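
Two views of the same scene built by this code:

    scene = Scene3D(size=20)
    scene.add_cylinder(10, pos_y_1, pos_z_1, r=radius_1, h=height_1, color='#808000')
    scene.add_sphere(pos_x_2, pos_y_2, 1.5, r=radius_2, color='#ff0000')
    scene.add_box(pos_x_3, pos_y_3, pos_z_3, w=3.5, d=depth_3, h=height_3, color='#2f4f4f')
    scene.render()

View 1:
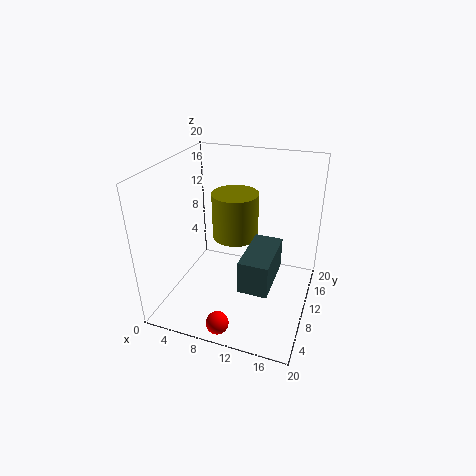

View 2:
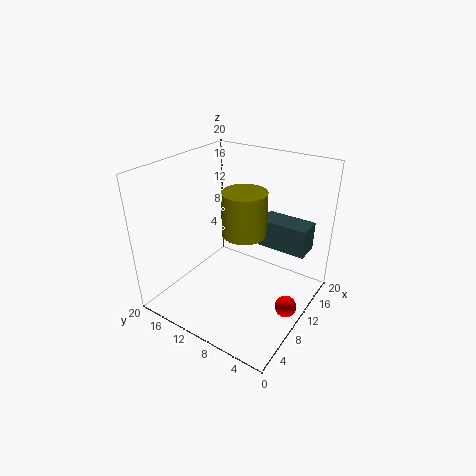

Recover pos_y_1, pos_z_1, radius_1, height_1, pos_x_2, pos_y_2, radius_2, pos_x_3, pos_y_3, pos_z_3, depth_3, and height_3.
pos_y_1 = 9; pos_z_1 = 11; radius_1 = 3; height_1 = 6; pos_x_2 = 10; pos_y_2 = 2; radius_2 = 1.5; pos_x_3 = 13; pos_y_3 = 1.5; pos_z_3 = 8; depth_3 = 7; height_3 = 4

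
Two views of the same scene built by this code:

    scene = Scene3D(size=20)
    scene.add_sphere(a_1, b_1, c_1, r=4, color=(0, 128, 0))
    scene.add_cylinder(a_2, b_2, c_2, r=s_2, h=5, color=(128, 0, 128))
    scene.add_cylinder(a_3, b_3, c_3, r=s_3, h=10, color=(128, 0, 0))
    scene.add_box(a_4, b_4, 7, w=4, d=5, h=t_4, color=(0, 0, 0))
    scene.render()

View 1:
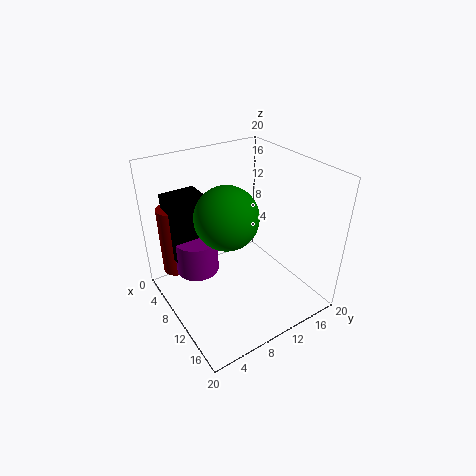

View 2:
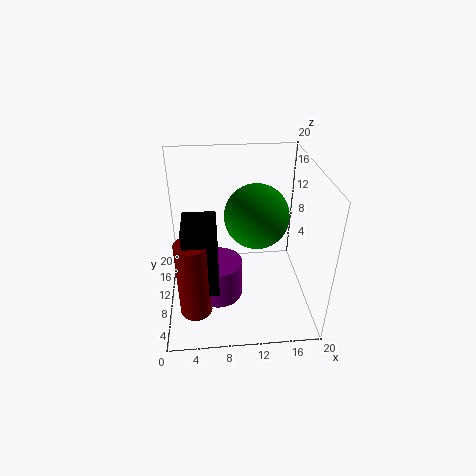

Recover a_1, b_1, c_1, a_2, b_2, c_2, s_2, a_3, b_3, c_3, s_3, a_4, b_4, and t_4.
a_1 = 12, b_1 = 7, c_1 = 15, a_2 = 7, b_2 = 5, c_2 = 5, s_2 = 3, a_3 = 4, b_3 = 3, c_3 = 4, s_3 = 2, a_4 = 3, b_4 = 2, t_4 = 9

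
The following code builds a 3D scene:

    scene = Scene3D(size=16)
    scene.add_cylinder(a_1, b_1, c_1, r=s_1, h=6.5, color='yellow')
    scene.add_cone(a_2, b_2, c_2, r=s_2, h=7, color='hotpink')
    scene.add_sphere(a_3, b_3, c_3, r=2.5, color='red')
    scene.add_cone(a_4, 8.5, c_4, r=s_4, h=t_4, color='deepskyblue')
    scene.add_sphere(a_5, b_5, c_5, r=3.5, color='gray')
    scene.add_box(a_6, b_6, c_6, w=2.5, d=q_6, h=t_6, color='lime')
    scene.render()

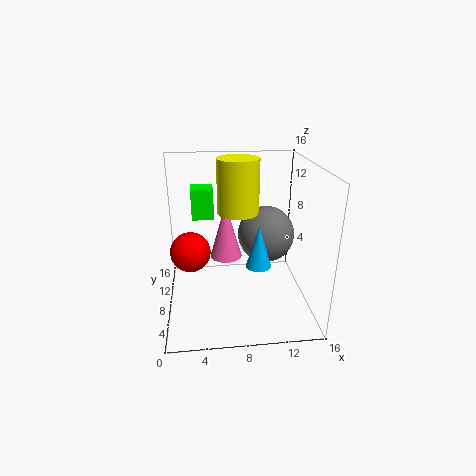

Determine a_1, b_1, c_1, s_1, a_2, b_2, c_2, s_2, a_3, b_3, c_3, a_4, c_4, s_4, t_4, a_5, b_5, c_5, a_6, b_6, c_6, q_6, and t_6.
a_1 = 8.5, b_1 = 12, c_1 = 9.5, s_1 = 2.5, a_2 = 7, b_2 = 12.5, c_2 = 3.5, s_2 = 2, a_3 = 2.5, b_3 = 12, c_3 = 4.5, a_4 = 10.5, c_4 = 4, s_4 = 1.5, t_4 = 5, a_5 = 12, b_5 = 12, c_5 = 6.5, a_6 = 3, b_6 = 10, c_6 = 9.5, q_6 = 2.5, t_6 = 3.5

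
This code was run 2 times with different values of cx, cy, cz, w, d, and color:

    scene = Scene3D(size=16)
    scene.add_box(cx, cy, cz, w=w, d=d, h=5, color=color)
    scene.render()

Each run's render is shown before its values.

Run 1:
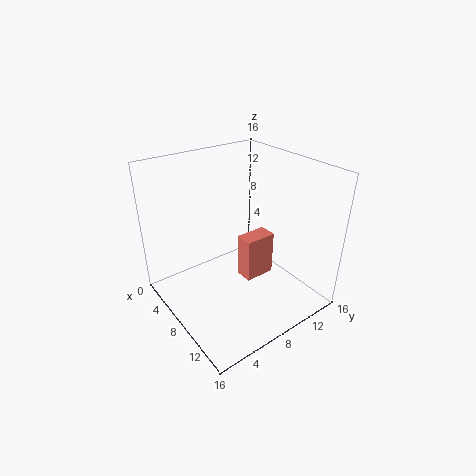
cx = 8; cy = 8; cz = 3.25; w = 2; d = 3.5; color = 'salmon'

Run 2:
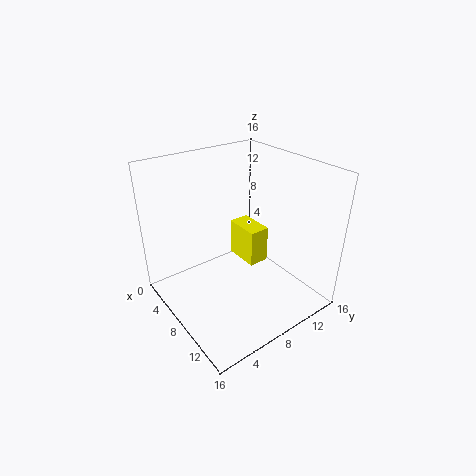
cx = 0.25; cy = 12.5; cz = 0.5; w = 4.75; d = 2.75; color = 'yellow'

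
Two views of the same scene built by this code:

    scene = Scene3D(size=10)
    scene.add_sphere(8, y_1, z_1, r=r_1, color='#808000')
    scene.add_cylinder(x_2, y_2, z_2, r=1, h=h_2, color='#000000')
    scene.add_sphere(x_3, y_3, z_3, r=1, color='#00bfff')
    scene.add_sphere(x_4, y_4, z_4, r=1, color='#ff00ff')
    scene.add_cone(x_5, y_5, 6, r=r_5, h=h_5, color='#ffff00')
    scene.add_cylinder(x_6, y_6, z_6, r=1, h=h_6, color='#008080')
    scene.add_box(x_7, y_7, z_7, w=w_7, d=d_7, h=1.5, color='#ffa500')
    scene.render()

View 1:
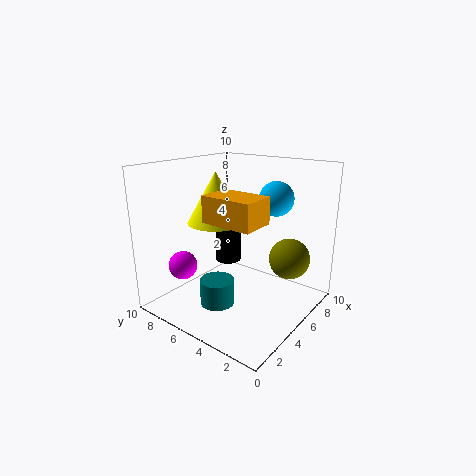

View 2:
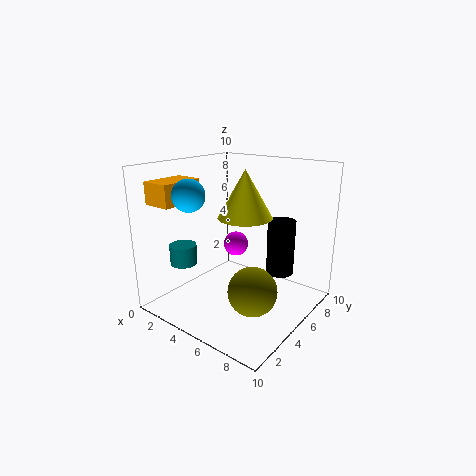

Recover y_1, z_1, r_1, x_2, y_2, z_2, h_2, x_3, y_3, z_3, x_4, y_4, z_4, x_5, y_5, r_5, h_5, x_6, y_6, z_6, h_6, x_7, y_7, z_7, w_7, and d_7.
y_1 = 2.5, z_1 = 3, r_1 = 1.5, x_2 = 7, y_2 = 7.5, z_2 = 2, h_2 = 4, x_3 = 4, y_3 = 1.5, z_3 = 8.5, x_4 = 2.5, y_4 = 8, z_4 = 3, x_5 = 4.5, y_5 = 6.5, r_5 = 2, h_5 = 3.5, x_6 = 1, y_6 = 3.5, z_6 = 2.5, h_6 = 1.5, x_7 = 0.5, y_7 = 1, z_7 = 7.5, w_7 = 2, d_7 = 3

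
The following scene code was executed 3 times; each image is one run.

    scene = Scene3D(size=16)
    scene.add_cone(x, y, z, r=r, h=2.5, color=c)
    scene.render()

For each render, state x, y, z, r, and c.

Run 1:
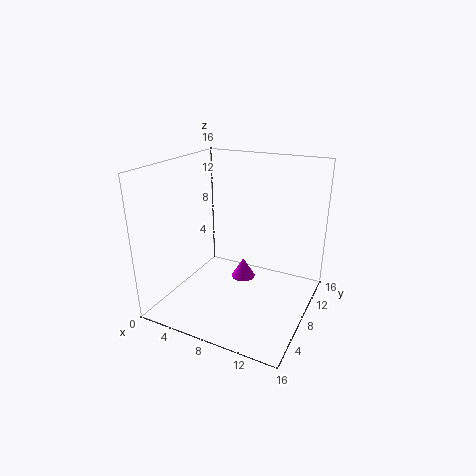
x = 7
y = 11.5
z = 1
r = 1.5
c = 'magenta'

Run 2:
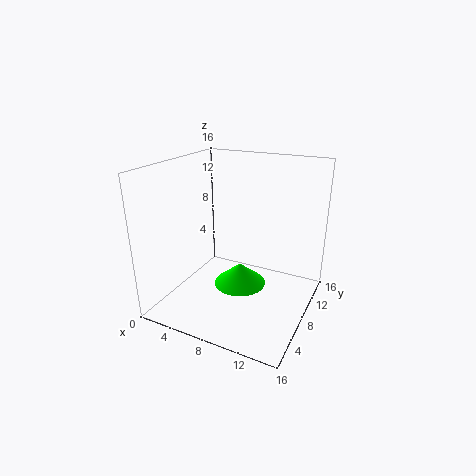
x = 8
y = 8.5
z = 2
r = 3
c = 'lime'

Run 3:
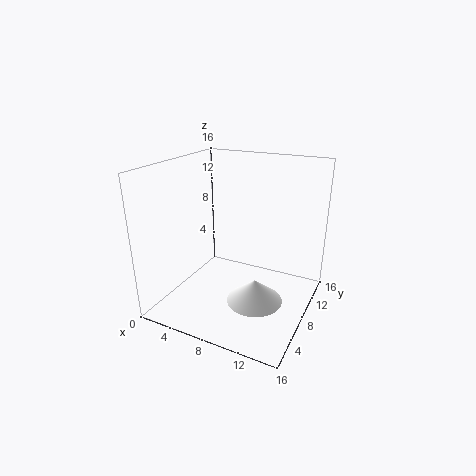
x = 11
y = 6
z = 2
r = 3
c = 'white'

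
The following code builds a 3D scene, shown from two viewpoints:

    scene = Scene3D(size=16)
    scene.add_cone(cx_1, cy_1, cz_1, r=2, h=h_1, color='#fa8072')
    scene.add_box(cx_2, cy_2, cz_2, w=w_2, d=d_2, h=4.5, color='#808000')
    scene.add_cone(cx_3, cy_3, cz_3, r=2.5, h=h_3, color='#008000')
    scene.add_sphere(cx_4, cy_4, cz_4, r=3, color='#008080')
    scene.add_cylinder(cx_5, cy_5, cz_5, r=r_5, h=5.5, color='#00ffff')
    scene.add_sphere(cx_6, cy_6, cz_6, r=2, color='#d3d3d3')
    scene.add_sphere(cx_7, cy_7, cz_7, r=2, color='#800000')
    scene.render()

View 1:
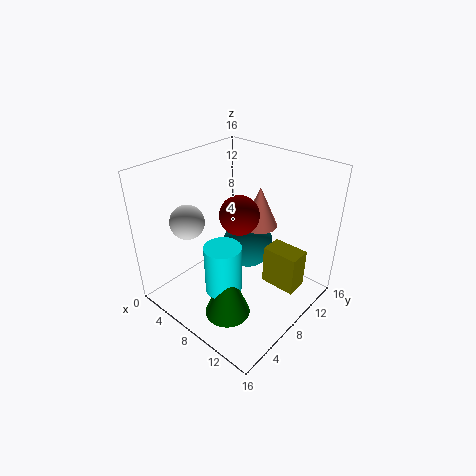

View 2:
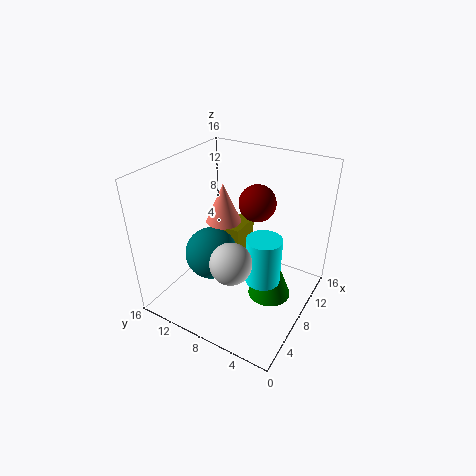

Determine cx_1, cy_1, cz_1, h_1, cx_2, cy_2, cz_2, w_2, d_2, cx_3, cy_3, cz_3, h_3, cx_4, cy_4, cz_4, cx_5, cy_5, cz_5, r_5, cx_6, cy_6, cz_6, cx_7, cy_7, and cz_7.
cx_1 = 9; cy_1 = 10.5; cz_1 = 9; h_1 = 4.5; cx_2 = 10.5; cy_2 = 9.5; cz_2 = 2.5; w_2 = 4; d_2 = 2.5; cx_3 = 9.5; cy_3 = 4.5; cz_3 = 0.5; h_3 = 6.5; cx_4 = 7; cy_4 = 11; cz_4 = 5.5; cx_5 = 8.5; cy_5 = 5; cz_5 = 3; r_5 = 2; cx_6 = 2.5; cy_6 = 5.5; cz_6 = 9; cx_7 = 9.5; cy_7 = 6.5; cz_7 = 12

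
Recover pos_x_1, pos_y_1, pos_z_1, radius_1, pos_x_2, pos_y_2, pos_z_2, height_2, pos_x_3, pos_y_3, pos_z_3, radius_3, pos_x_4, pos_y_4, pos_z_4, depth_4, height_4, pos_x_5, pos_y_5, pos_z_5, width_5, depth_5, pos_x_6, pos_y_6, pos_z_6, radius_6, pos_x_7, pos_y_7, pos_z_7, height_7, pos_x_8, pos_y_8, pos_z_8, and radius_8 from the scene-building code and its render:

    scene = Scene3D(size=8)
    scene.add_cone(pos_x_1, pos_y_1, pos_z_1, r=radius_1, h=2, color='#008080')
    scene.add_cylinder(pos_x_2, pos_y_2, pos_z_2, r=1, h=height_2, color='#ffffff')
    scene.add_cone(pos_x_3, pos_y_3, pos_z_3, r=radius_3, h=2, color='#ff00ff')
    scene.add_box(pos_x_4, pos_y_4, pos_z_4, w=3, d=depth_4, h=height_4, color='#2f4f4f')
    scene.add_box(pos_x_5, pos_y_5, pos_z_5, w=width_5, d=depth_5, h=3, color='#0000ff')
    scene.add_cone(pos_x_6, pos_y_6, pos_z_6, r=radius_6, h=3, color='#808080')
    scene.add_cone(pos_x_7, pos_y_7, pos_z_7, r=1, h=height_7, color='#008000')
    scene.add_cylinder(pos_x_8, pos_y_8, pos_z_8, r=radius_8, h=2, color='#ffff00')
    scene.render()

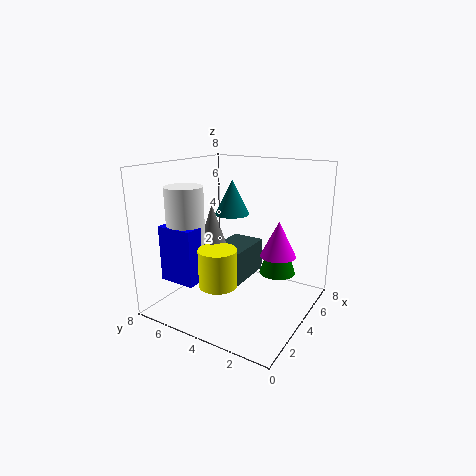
pos_x_1 = 5, pos_y_1 = 5, pos_z_1 = 5, radius_1 = 1, pos_x_2 = 2, pos_y_2 = 6, pos_z_2 = 4, height_2 = 3, pos_x_3 = 5, pos_y_3 = 2, pos_z_3 = 3, radius_3 = 1, pos_x_4 = 4, pos_y_4 = 4, pos_z_4 = 1, depth_4 = 2, height_4 = 2, pos_x_5 = 1, pos_y_5 = 5, pos_z_5 = 2, width_5 = 1, depth_5 = 2, pos_x_6 = 3, pos_y_6 = 5, pos_z_6 = 3, radius_6 = 1, pos_x_7 = 5, pos_y_7 = 2, pos_z_7 = 2, height_7 = 3, pos_x_8 = 2, pos_y_8 = 4, pos_z_8 = 2, radius_8 = 1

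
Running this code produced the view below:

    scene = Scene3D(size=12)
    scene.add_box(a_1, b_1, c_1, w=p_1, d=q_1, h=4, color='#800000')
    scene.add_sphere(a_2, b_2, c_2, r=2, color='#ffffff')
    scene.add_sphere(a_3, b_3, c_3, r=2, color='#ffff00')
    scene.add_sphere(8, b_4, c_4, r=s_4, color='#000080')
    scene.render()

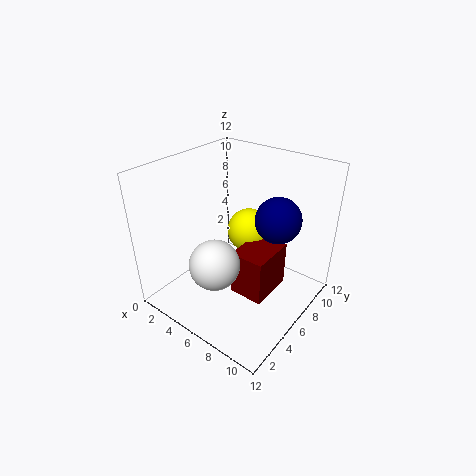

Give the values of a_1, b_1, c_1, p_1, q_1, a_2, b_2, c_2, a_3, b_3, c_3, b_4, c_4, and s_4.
a_1 = 6
b_1 = 5
c_1 = 1
p_1 = 3
q_1 = 4
a_2 = 6
b_2 = 3
c_2 = 5
a_3 = 5
b_3 = 9
c_3 = 5
b_4 = 9
c_4 = 7
s_4 = 2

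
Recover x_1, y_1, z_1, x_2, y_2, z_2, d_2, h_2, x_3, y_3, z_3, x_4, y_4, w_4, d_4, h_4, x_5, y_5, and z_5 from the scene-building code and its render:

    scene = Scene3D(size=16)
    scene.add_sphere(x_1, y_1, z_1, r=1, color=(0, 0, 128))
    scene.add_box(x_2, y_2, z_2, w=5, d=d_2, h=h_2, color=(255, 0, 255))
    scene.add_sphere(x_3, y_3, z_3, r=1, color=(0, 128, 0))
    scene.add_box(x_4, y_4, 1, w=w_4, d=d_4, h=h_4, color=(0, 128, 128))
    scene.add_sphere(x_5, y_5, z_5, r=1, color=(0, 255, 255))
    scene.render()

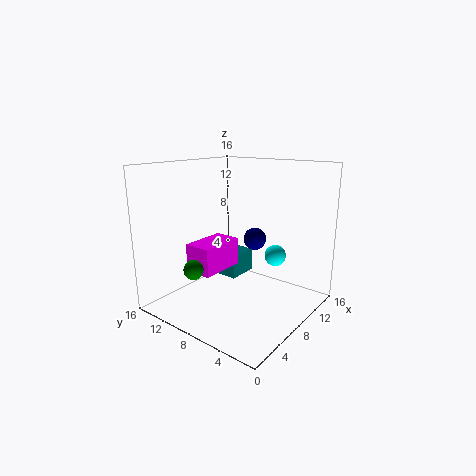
x_1 = 4, y_1 = 3, z_1 = 10, x_2 = 3, y_2 = 8, z_2 = 5, d_2 = 3, h_2 = 3, x_3 = 2, y_3 = 9, z_3 = 6, x_4 = 11, y_4 = 11, w_4 = 4, d_4 = 3, h_4 = 3, x_5 = 6, y_5 = 2, z_5 = 8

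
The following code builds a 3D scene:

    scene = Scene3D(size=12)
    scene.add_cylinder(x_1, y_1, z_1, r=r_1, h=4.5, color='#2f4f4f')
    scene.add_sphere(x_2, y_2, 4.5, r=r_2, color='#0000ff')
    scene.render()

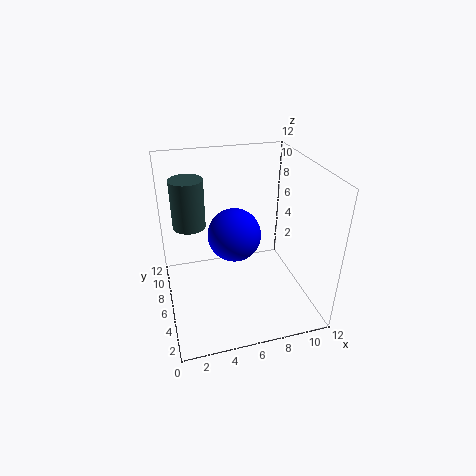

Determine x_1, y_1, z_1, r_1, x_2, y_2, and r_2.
x_1 = 2.5; y_1 = 10; z_1 = 5.5; r_1 = 1.5; x_2 = 6.5; y_2 = 9; r_2 = 2.5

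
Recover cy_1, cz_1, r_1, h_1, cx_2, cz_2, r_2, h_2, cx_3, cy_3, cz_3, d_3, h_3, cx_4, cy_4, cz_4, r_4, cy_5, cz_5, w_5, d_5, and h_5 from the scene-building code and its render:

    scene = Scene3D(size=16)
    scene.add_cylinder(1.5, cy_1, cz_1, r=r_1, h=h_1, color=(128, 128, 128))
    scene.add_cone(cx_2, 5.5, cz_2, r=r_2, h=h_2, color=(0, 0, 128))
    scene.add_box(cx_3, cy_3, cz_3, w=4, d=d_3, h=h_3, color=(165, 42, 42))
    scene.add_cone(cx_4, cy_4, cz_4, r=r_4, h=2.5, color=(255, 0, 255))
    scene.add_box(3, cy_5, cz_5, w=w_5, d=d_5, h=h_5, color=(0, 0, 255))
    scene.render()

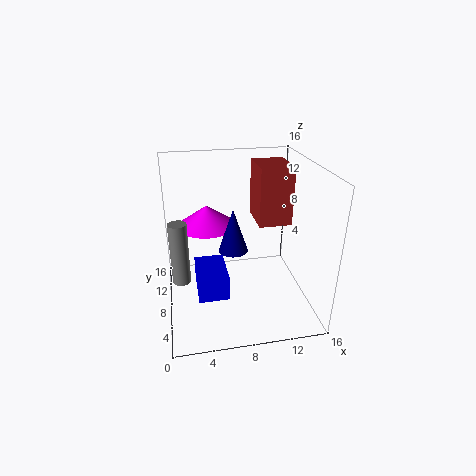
cy_1 = 7.5; cz_1 = 3.5; r_1 = 1; h_1 = 7; cx_2 = 7; cz_2 = 8; r_2 = 1.5; h_2 = 4.5; cx_3 = 11; cy_3 = 10; cz_3 = 8; d_3 = 5; h_3 = 7; cx_4 = 5; cy_4 = 12; cz_4 = 8; r_4 = 3.5; cy_5 = 2; cz_5 = 4.5; w_5 = 3; d_5 = 4.5; h_5 = 2.5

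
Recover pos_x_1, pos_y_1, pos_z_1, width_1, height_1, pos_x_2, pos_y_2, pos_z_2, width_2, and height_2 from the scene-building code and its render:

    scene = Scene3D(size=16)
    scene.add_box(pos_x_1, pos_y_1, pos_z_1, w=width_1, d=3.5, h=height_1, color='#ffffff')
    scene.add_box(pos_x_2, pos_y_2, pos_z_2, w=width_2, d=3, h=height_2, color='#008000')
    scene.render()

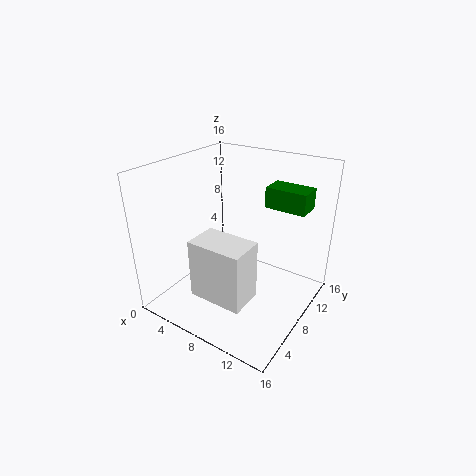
pos_x_1 = 7; pos_y_1 = 1; pos_z_1 = 4.5; width_1 = 5.5; height_1 = 6; pos_x_2 = 8.5; pos_y_2 = 13; pos_z_2 = 10; width_2 = 5; height_2 = 2.5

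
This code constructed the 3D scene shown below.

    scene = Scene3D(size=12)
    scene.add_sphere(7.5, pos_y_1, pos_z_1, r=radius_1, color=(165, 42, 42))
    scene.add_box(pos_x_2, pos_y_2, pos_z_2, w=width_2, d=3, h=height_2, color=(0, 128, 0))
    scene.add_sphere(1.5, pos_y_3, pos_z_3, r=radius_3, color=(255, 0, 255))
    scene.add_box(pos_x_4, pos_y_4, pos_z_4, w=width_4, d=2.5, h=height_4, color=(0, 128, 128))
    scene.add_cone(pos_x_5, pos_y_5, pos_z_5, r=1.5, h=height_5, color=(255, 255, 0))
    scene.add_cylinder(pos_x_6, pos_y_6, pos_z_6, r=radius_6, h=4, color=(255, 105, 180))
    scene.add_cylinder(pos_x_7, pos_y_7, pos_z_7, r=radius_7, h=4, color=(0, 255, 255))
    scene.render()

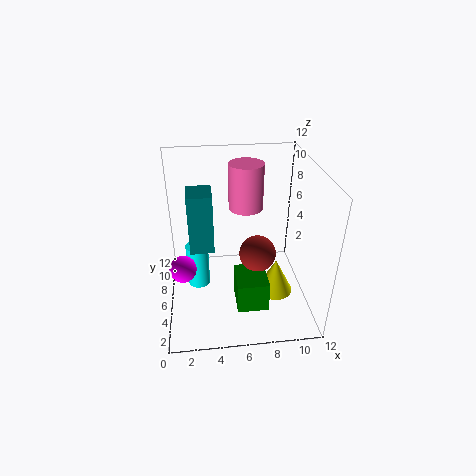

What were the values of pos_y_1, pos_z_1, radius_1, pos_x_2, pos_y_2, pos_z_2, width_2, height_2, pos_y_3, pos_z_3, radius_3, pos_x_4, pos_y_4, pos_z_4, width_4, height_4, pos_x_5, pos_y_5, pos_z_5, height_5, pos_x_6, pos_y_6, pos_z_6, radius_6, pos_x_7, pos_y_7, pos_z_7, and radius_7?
pos_y_1 = 5, pos_z_1 = 5, radius_1 = 1.5, pos_x_2 = 5.5, pos_y_2 = 2, pos_z_2 = 1.5, width_2 = 2.5, height_2 = 2.5, pos_y_3 = 3, pos_z_3 = 5.5, radius_3 = 1, pos_x_4 = 2, pos_y_4 = 5.5, pos_z_4 = 5, width_4 = 2, height_4 = 5, pos_x_5 = 9, pos_y_5 = 4.5, pos_z_5 = 1.5, height_5 = 3, pos_x_6 = 7, pos_y_6 = 8.5, pos_z_6 = 7.5, radius_6 = 1.5, pos_x_7 = 2.5, pos_y_7 = 7.5, pos_z_7 = 0.5, radius_7 = 1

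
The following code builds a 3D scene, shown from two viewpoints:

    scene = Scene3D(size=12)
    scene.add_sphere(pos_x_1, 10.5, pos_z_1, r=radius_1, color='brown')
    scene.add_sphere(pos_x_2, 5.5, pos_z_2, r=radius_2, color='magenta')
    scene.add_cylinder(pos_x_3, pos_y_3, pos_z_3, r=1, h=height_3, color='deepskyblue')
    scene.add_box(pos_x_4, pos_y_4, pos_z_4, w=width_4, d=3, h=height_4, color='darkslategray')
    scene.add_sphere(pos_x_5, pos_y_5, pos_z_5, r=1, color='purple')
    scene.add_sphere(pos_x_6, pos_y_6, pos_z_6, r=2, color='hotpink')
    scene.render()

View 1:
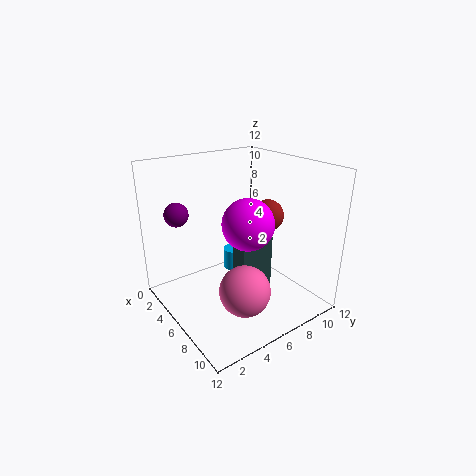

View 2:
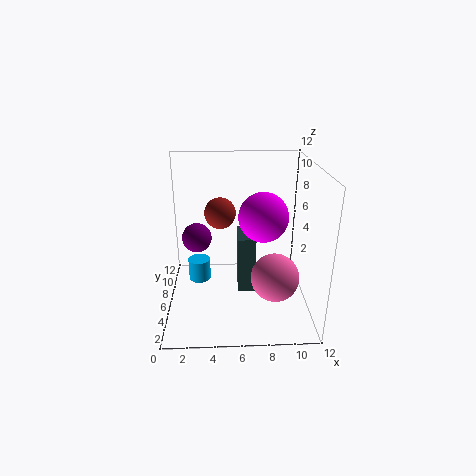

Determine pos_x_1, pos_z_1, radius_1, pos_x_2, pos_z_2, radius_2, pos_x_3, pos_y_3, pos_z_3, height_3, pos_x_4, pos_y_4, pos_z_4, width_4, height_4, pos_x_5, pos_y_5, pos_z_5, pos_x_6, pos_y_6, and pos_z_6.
pos_x_1 = 4.5
pos_z_1 = 6.5
radius_1 = 1.5
pos_x_2 = 8
pos_z_2 = 8
radius_2 = 2
pos_x_3 = 2.5
pos_y_3 = 8
pos_z_3 = 1
height_3 = 2
pos_x_4 = 6
pos_y_4 = 5.5
pos_z_4 = 1
width_4 = 1.5
height_4 = 5
pos_x_5 = 3
pos_y_5 = 2
pos_z_5 = 8
pos_x_6 = 9
pos_y_6 = 4.5
pos_z_6 = 3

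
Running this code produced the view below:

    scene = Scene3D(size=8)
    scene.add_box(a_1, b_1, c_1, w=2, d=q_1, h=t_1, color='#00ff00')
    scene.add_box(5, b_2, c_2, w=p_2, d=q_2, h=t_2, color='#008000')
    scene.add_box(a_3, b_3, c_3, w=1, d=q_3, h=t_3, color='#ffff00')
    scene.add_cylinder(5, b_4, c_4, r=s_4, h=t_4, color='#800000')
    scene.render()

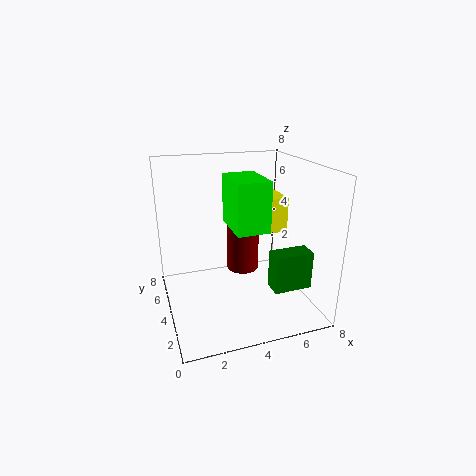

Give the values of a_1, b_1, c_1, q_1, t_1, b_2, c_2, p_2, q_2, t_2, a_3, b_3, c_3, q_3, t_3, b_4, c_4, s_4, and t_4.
a_1 = 4, b_1 = 4, c_1 = 4, q_1 = 3, t_1 = 3, b_2 = 1, c_2 = 2, p_2 = 2, q_2 = 1, t_2 = 2, a_3 = 6, b_3 = 4, c_3 = 4, q_3 = 3, t_3 = 2, b_4 = 6, c_4 = 1, s_4 = 1, t_4 = 3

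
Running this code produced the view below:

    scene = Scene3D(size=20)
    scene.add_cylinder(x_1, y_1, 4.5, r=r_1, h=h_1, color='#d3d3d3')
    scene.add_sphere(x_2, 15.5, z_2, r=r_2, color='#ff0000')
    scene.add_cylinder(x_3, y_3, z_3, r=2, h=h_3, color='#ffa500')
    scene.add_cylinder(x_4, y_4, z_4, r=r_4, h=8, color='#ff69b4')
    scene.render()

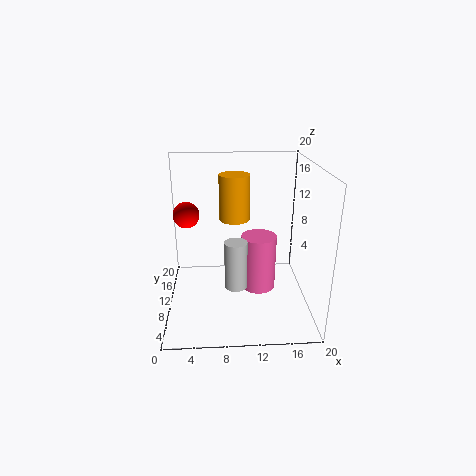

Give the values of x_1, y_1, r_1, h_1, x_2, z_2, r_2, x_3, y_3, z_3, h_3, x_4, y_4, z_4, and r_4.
x_1 = 9.5
y_1 = 6.5
r_1 = 1.5
h_1 = 6.5
x_2 = 2.5
z_2 = 11.5
r_2 = 2
x_3 = 9.5
y_3 = 9.5
z_3 = 13
h_3 = 6
x_4 = 13
y_4 = 10.5
z_4 = 2
r_4 = 2.5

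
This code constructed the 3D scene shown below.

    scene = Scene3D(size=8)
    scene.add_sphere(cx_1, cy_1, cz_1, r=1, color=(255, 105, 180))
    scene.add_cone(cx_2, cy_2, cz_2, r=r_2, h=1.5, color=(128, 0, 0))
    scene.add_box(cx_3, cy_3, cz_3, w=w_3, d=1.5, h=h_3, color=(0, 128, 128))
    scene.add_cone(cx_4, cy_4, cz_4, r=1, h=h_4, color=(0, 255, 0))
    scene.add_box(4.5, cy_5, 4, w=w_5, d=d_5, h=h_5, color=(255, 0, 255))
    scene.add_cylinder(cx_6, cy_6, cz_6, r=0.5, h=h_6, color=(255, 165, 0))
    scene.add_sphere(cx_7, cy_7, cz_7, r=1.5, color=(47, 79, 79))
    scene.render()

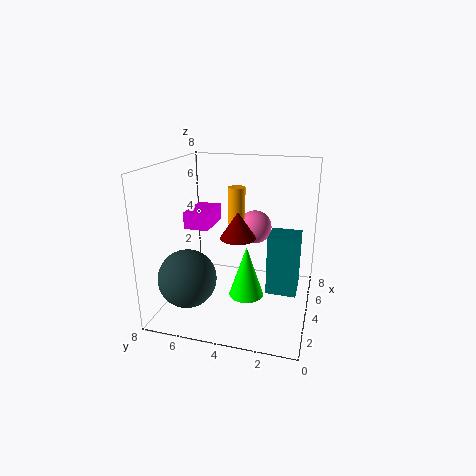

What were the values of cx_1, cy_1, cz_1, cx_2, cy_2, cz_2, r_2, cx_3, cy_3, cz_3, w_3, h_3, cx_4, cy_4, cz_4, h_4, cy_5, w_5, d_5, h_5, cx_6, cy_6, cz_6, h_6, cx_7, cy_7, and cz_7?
cx_1 = 6, cy_1 = 3.5, cz_1 = 4, cx_2 = 4, cy_2 = 4, cz_2 = 4, r_2 = 1, cx_3 = 2, cy_3 = 0.5, cz_3 = 2, w_3 = 1.5, h_3 = 3, cx_4 = 4, cy_4 = 3.5, cz_4 = 0.5, h_4 = 3, cy_5 = 6, w_5 = 2.5, d_5 = 1.5, h_5 = 1, cx_6 = 5.5, cy_6 = 4.5, cz_6 = 4, h_6 = 2.5, cx_7 = 1.5, cy_7 = 6, cz_7 = 2.5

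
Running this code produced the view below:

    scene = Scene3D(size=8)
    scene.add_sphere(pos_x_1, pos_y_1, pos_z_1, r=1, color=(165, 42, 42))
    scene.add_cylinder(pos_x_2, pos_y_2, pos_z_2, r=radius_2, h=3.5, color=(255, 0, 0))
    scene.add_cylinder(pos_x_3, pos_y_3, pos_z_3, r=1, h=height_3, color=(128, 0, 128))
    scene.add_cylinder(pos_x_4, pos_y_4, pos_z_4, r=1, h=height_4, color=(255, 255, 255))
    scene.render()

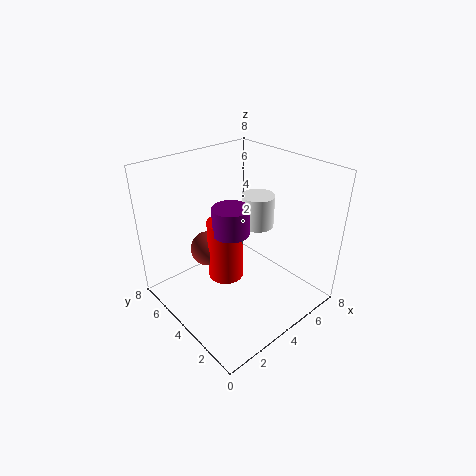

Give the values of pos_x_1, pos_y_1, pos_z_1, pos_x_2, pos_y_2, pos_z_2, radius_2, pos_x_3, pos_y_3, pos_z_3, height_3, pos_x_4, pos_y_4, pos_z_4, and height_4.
pos_x_1 = 3; pos_y_1 = 5.5; pos_z_1 = 3; pos_x_2 = 3.5; pos_y_2 = 4.5; pos_z_2 = 1.5; radius_2 = 1; pos_x_3 = 3.5; pos_y_3 = 4; pos_z_3 = 4.5; height_3 = 1.5; pos_x_4 = 6.5; pos_y_4 = 5; pos_z_4 = 3.5; height_4 = 2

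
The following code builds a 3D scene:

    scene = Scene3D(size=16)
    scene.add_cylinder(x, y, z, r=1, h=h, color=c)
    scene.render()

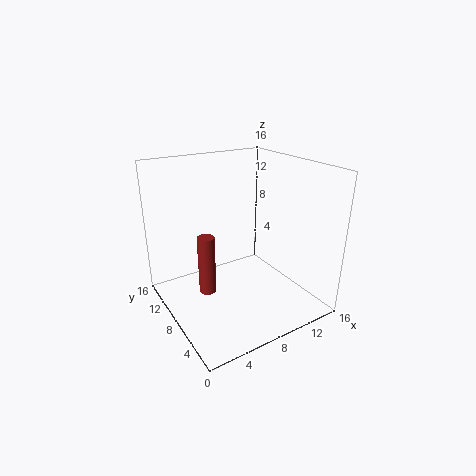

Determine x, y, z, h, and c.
x = 5, y = 10, z = 1, h = 7, c = 'brown'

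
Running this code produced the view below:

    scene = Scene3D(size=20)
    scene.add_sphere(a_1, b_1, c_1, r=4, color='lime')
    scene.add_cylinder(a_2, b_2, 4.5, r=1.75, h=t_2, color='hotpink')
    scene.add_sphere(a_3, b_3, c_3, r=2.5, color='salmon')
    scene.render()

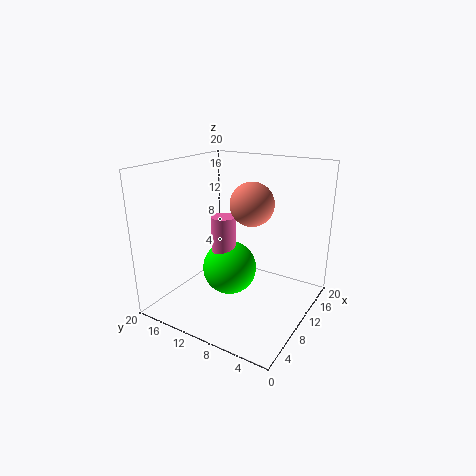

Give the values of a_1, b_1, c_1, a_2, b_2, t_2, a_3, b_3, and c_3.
a_1 = 11.25; b_1 = 12.25; c_1 = 4.25; a_2 = 10.5; b_2 = 12.75; t_2 = 8; a_3 = 5.25; b_3 = 5.25; c_3 = 16.75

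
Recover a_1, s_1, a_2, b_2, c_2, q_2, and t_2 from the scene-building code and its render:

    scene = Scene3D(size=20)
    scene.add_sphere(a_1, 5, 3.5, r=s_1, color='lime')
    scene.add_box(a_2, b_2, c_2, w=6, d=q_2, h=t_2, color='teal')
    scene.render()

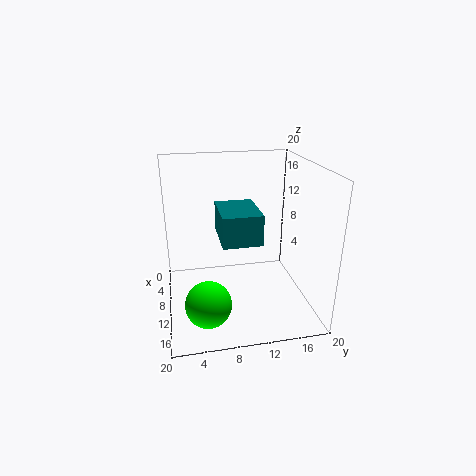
a_1 = 15.5; s_1 = 3; a_2 = 13; b_2 = 6.5; c_2 = 13; q_2 = 4.5; t_2 = 3.5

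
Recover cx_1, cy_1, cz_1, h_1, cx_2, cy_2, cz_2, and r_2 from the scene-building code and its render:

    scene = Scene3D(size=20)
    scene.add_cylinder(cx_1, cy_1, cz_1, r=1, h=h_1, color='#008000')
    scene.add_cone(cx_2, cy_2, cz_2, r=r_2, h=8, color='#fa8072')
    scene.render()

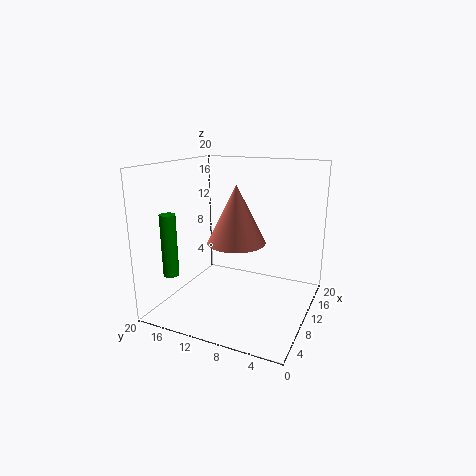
cx_1 = 2.5; cy_1 = 16; cz_1 = 6.5; h_1 = 8; cx_2 = 9.5; cy_2 = 10; cz_2 = 9.5; r_2 = 4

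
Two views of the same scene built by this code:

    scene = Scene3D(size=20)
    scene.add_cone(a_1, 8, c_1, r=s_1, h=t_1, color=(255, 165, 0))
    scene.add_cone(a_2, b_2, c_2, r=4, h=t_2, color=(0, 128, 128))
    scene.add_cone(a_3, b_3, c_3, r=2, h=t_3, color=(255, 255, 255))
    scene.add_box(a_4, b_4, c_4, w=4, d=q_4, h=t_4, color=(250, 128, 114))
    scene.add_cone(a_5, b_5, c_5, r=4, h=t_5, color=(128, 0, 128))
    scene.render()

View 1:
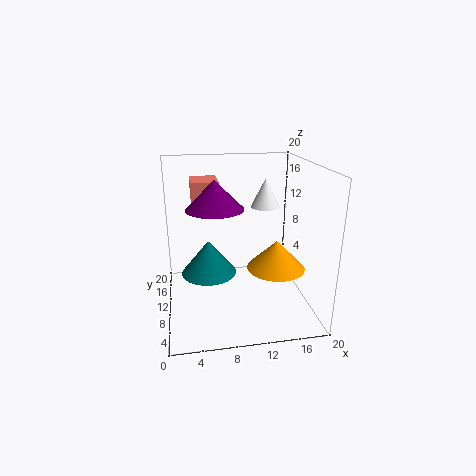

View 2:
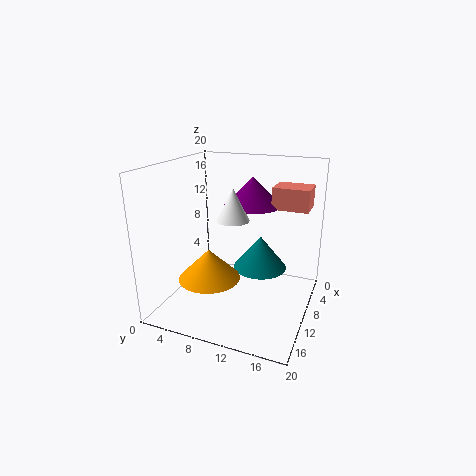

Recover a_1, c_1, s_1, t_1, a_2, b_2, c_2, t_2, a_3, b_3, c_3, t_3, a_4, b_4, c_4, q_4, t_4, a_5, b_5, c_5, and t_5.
a_1 = 15
c_1 = 6
s_1 = 4
t_1 = 4
a_2 = 6
b_2 = 12
c_2 = 4
t_2 = 5
a_3 = 14
b_3 = 11
c_3 = 14
t_3 = 4
a_4 = 4
b_4 = 14
c_4 = 14
q_4 = 5
t_4 = 3
a_5 = 7
b_5 = 11
c_5 = 14
t_5 = 4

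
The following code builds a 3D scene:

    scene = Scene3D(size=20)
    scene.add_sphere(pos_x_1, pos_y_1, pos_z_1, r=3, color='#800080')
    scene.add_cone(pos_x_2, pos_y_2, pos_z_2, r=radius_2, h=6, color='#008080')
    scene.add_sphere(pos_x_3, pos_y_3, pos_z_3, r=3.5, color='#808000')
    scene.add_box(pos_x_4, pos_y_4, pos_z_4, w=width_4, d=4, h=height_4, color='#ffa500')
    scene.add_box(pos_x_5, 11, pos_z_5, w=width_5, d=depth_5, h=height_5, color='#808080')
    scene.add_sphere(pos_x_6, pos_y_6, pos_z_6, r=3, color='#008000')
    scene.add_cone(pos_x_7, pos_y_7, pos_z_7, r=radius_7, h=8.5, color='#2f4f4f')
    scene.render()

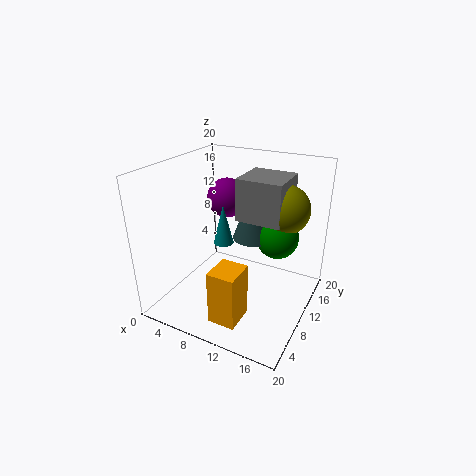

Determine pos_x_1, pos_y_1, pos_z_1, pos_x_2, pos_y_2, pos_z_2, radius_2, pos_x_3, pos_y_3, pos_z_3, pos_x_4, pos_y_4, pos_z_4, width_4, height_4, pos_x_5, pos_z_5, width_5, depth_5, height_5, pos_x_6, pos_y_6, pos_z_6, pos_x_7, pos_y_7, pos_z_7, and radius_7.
pos_x_1 = 5.5
pos_y_1 = 15
pos_z_1 = 13.5
pos_x_2 = 6.5
pos_y_2 = 12
pos_z_2 = 7.5
radius_2 = 1.5
pos_x_3 = 15
pos_y_3 = 14.5
pos_z_3 = 13.5
pos_x_4 = 10.5
pos_y_4 = 1
pos_z_4 = 2.5
width_4 = 3.5
height_4 = 7
pos_x_5 = 9
pos_z_5 = 12
width_5 = 6.5
depth_5 = 6.5
height_5 = 6
pos_x_6 = 14.5
pos_y_6 = 13.5
pos_z_6 = 9.5
pos_x_7 = 11
pos_y_7 = 13
pos_z_7 = 9
radius_7 = 3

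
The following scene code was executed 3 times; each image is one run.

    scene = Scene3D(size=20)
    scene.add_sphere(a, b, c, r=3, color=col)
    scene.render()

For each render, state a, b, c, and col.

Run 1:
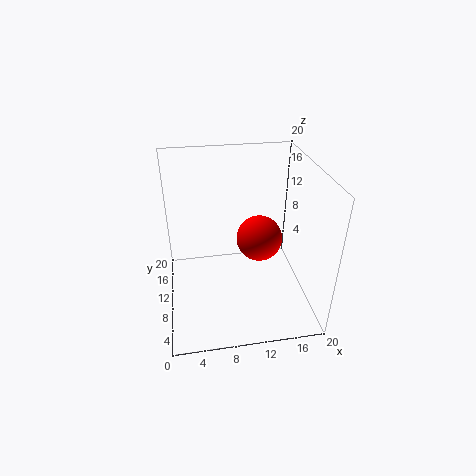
a = 12.5; b = 8; c = 11; col = 'red'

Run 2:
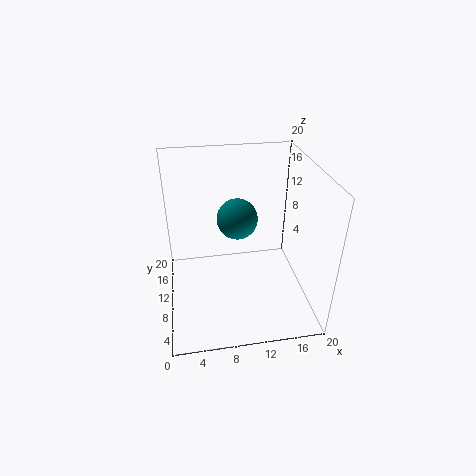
a = 10.5; b = 13.5; c = 11; col = 'teal'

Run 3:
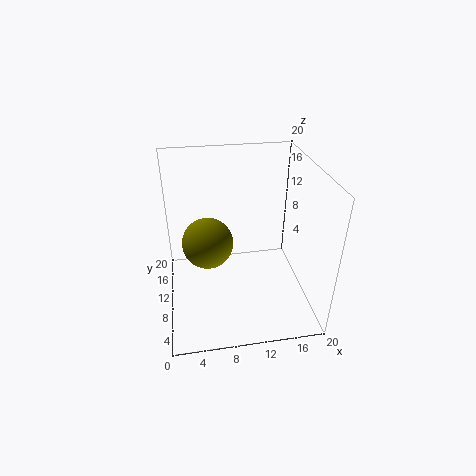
a = 5.5; b = 5; c = 13; col = 'olive'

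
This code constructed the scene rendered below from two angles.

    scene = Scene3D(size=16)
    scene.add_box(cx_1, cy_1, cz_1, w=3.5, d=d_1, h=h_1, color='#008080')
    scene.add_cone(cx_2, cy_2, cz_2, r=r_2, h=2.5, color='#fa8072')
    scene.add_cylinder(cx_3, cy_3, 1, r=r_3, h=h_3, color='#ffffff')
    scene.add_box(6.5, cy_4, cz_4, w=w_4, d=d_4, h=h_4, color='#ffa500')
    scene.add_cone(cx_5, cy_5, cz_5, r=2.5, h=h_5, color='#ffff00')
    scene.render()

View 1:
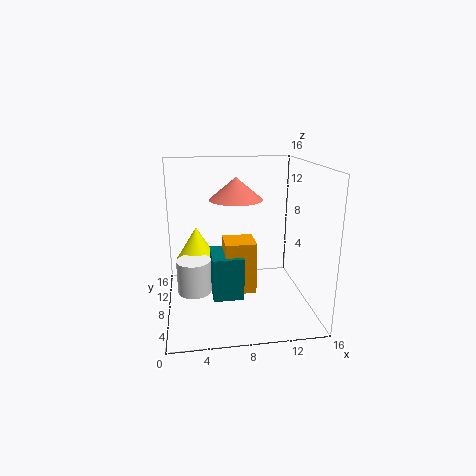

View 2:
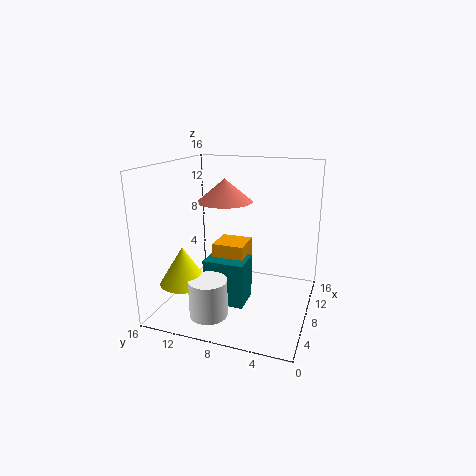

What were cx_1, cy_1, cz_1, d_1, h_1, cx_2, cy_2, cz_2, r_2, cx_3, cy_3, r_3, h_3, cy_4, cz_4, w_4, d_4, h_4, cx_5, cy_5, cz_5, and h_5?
cx_1 = 5; cy_1 = 6.5; cz_1 = 1; d_1 = 4.5; h_1 = 5; cx_2 = 8; cy_2 = 9.5; cz_2 = 12; r_2 = 3; cx_3 = 3; cy_3 = 9.5; r_3 = 2; h_3 = 4; cy_4 = 7; cz_4 = 1.5; w_4 = 3.5; d_4 = 3.5; h_4 = 6; cx_5 = 3.5; cy_5 = 12.5; cz_5 = 4; h_5 = 4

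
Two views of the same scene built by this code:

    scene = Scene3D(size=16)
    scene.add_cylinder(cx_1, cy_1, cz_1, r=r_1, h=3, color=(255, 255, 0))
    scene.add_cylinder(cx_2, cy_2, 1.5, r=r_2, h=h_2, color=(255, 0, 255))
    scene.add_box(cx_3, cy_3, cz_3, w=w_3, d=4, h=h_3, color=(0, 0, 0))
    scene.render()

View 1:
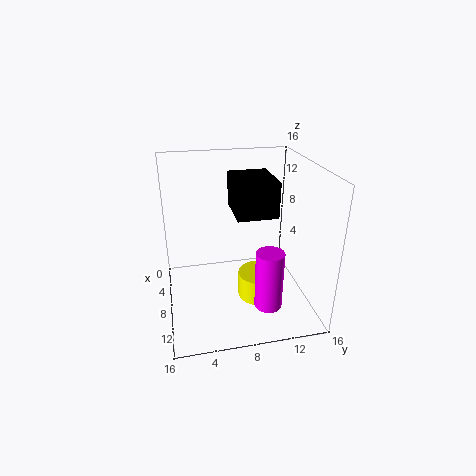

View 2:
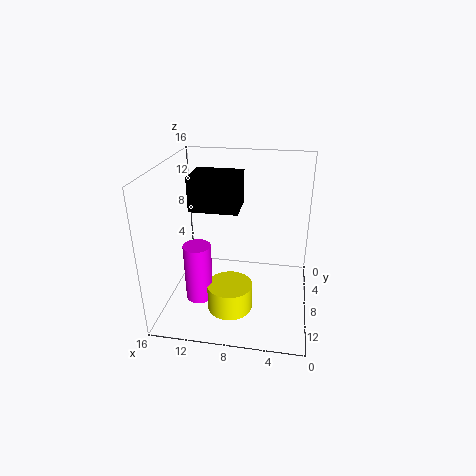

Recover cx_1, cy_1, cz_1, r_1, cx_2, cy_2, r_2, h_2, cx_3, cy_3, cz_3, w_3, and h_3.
cx_1 = 8.5
cy_1 = 10.5
cz_1 = 0.5
r_1 = 2.5
cx_2 = 12
cy_2 = 10.5
r_2 = 1.5
h_2 = 6.5
cx_3 = 7.5
cy_3 = 7
cz_3 = 12
w_3 = 5
h_3 = 3.5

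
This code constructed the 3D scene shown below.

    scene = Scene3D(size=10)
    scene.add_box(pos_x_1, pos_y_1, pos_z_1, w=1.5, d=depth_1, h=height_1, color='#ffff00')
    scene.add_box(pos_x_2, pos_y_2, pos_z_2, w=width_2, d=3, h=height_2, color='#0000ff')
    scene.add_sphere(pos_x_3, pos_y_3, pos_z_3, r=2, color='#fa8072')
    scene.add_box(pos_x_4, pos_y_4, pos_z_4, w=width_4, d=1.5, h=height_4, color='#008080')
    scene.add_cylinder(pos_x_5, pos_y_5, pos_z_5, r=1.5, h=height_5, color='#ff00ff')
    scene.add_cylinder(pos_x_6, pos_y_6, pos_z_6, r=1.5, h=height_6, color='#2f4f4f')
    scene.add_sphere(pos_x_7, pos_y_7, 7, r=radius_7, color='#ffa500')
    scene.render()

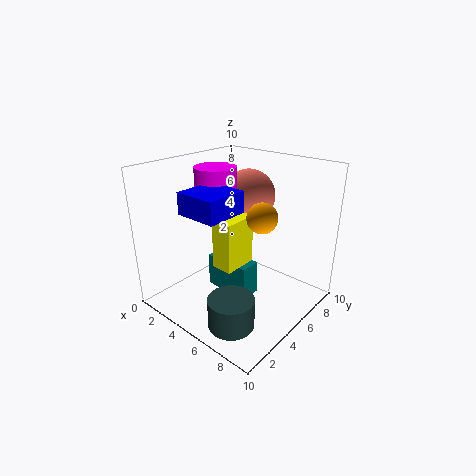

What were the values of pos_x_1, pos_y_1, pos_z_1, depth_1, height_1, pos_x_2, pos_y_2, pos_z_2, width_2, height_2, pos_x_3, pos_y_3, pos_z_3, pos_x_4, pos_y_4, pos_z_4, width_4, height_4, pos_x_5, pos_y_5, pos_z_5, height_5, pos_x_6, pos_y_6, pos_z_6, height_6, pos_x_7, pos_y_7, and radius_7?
pos_x_1 = 4
pos_y_1 = 3.5
pos_z_1 = 3
depth_1 = 2.5
height_1 = 3.5
pos_x_2 = 2.5
pos_y_2 = 2
pos_z_2 = 7
width_2 = 3
height_2 = 1.5
pos_x_3 = 3.5
pos_y_3 = 8
pos_z_3 = 7
pos_x_4 = 2.5
pos_y_4 = 4.5
pos_z_4 = 0.5
width_4 = 3.5
height_4 = 2.5
pos_x_5 = 2.5
pos_y_5 = 5.5
pos_z_5 = 6.5
height_5 = 3
pos_x_6 = 7
pos_y_6 = 2
pos_z_6 = 0.5
height_6 = 2
pos_x_7 = 7
pos_y_7 = 5
radius_7 = 1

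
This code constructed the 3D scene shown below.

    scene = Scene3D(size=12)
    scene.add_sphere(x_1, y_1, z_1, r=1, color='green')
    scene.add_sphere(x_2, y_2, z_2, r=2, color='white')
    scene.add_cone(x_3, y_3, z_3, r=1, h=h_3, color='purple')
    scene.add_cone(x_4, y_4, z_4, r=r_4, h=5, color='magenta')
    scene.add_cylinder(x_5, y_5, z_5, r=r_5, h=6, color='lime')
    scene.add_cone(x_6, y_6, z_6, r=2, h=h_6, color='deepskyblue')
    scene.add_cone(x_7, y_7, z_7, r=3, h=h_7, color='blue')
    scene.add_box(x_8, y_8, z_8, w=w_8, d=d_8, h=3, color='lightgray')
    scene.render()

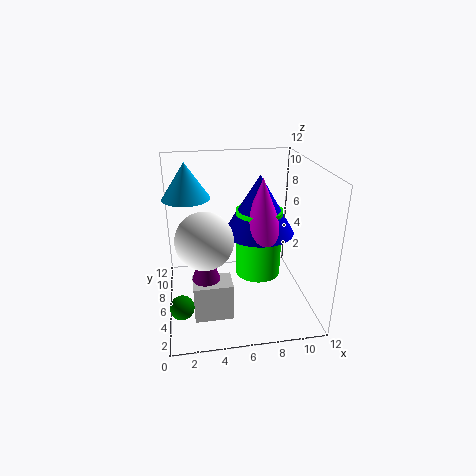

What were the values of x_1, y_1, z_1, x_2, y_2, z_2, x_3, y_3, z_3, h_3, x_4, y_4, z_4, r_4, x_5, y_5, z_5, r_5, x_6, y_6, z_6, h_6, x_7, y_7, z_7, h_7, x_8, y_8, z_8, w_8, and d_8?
x_1 = 1; y_1 = 4; z_1 = 1; x_2 = 3; y_2 = 2; z_2 = 8; x_3 = 3; y_3 = 2; z_3 = 5; h_3 = 3; x_4 = 8; y_4 = 6; z_4 = 6; r_4 = 2; x_5 = 8; y_5 = 7; z_5 = 2; r_5 = 2; x_6 = 2; y_6 = 8; z_6 = 9; h_6 = 3; x_7 = 8; y_7 = 7; z_7 = 6; h_7 = 5; x_8 = 2; y_8 = 2; z_8 = 1; w_8 = 3; d_8 = 2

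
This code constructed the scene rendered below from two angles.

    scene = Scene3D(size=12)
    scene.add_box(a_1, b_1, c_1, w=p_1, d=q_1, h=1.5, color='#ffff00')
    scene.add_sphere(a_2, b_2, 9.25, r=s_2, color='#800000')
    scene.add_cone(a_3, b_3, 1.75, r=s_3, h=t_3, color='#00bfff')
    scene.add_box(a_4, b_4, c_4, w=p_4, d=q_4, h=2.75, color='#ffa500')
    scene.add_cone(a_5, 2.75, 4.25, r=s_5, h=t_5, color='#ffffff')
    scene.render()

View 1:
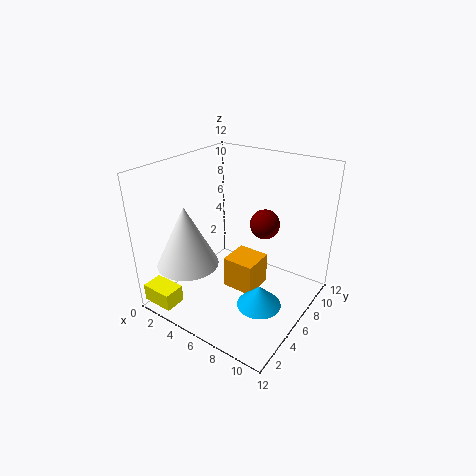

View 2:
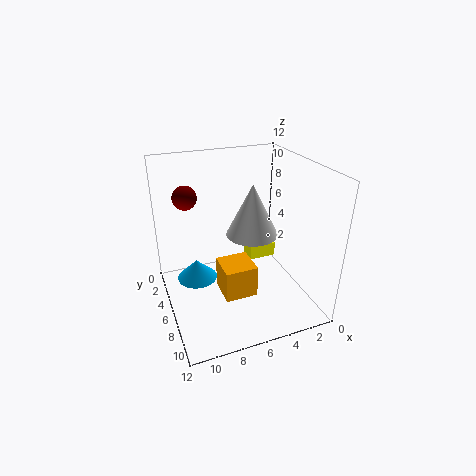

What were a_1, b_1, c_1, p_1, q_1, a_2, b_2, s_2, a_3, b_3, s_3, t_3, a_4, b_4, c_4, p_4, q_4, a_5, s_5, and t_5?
a_1 = 0.25, b_1 = 0.25, c_1 = 0.75, p_1 = 2.75, q_1 = 1.75, a_2 = 9.75, b_2 = 3.75, s_2 = 1, a_3 = 9.25, b_3 = 4.25, s_3 = 1.75, t_3 = 1.75, a_4 = 5, b_4 = 5.25, c_4 = 1.25, p_4 = 2.75, q_4 = 2.75, a_5 = 3.25, s_5 = 2.5, t_5 = 5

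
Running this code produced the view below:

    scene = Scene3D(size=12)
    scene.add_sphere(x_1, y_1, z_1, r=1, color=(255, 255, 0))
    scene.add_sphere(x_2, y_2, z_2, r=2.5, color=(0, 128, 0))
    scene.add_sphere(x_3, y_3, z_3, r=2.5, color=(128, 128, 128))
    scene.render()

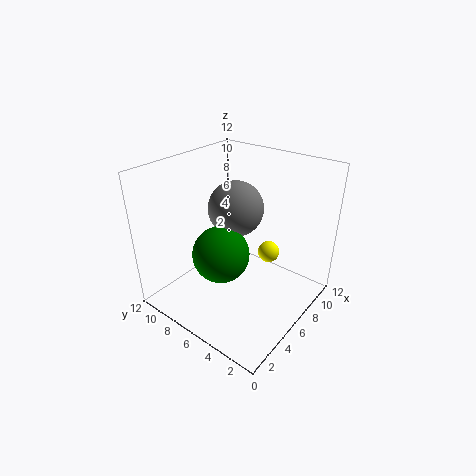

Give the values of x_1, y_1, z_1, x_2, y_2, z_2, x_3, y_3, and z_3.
x_1 = 9.75, y_1 = 5.25, z_1 = 3, x_2 = 5.5, y_2 = 7.5, z_2 = 4, x_3 = 8.25, y_3 = 8, z_3 = 7.25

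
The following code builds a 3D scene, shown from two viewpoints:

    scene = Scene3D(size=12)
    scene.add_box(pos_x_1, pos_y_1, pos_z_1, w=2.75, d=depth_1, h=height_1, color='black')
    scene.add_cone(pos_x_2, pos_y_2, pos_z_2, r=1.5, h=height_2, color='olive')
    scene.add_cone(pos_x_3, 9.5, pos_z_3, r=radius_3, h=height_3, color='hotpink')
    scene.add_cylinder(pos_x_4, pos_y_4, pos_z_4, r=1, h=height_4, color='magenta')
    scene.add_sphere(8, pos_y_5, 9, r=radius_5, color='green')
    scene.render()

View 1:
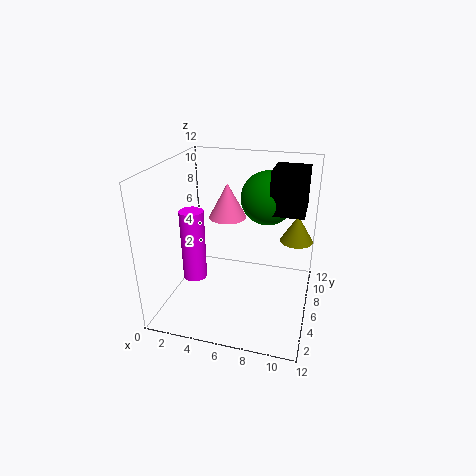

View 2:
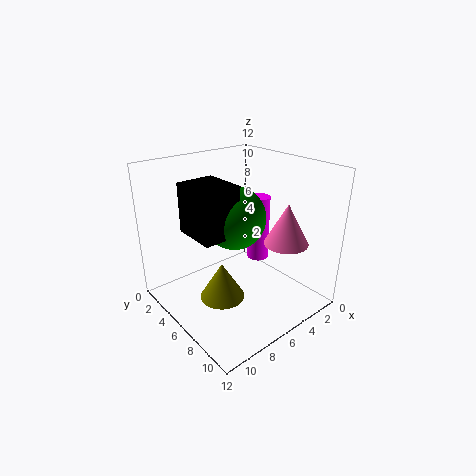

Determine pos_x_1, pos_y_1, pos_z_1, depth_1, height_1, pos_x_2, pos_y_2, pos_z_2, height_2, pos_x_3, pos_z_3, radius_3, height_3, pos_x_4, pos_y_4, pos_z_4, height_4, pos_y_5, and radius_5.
pos_x_1 = 8.5, pos_y_1 = 6, pos_z_1 = 8.25, depth_1 = 3.25, height_1 = 3.5, pos_x_2 = 10.5, pos_y_2 = 9.75, pos_z_2 = 4.5, height_2 = 2.5, pos_x_3 = 4, pos_z_3 = 6.25, radius_3 = 1.75, height_3 = 3.25, pos_x_4 = 2.5, pos_y_4 = 4.75, pos_z_4 = 2.5, height_4 = 6, pos_y_5 = 8, radius_5 = 2.25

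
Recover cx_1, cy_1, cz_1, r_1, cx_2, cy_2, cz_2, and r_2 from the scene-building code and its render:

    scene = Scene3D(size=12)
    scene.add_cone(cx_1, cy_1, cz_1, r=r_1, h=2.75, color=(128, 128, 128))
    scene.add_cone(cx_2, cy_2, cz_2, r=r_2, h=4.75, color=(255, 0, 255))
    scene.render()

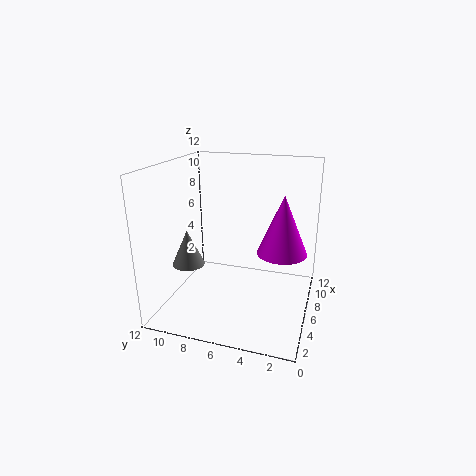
cx_1 = 2.75
cy_1 = 9
cz_1 = 4.75
r_1 = 1.25
cx_2 = 5.75
cy_2 = 2.25
cz_2 = 5.25
r_2 = 2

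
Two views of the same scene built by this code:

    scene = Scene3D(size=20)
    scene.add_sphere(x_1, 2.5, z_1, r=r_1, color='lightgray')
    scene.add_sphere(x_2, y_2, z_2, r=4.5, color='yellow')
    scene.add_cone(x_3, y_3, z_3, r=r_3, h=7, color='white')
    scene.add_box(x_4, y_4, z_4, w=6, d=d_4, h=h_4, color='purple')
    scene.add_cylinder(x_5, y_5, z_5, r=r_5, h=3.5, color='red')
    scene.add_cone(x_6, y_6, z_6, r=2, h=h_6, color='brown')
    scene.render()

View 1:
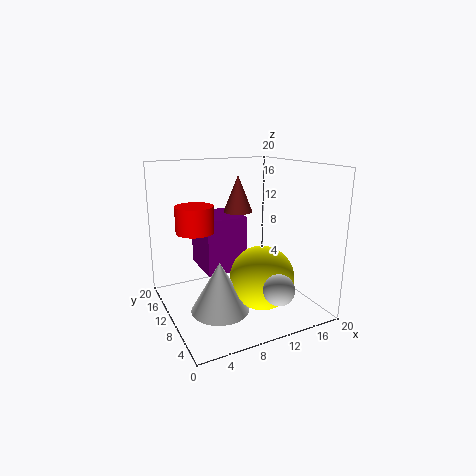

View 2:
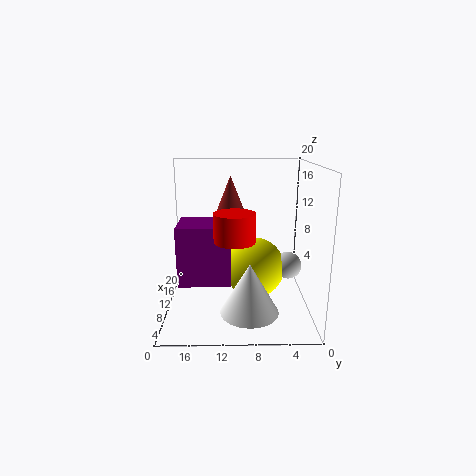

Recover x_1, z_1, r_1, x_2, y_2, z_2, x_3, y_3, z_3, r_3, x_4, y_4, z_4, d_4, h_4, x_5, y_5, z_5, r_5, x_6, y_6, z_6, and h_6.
x_1 = 12
z_1 = 5
r_1 = 2
x_2 = 12.5
y_2 = 7.5
z_2 = 4.5
x_3 = 6.5
y_3 = 8.5
z_3 = 0.5
r_3 = 4
x_4 = 6
y_4 = 11
z_4 = 4.5
d_4 = 7
h_4 = 8
x_5 = 4
y_5 = 10.5
z_5 = 11.5
r_5 = 2.5
x_6 = 10.5
y_6 = 11
z_6 = 13.5
h_6 = 5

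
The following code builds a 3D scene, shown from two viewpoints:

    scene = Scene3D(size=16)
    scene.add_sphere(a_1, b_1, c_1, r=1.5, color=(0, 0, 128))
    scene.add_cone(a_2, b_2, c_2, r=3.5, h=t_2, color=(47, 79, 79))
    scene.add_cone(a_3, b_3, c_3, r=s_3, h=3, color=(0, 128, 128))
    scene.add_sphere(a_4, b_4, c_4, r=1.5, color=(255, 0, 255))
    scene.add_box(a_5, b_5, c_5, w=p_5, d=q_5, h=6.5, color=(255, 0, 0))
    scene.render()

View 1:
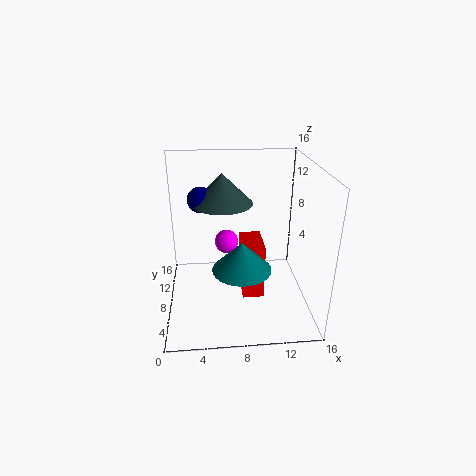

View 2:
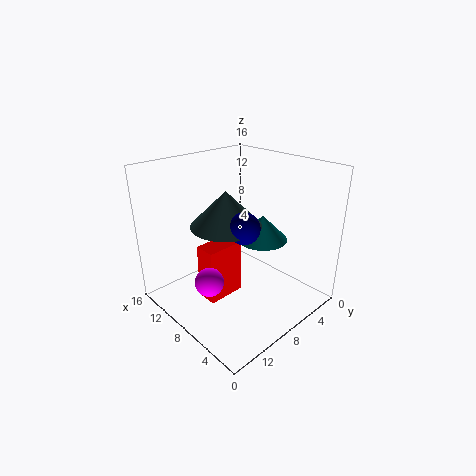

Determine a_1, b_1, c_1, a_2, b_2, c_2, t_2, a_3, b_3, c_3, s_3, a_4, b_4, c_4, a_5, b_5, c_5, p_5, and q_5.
a_1 = 4, b_1 = 11, c_1 = 11.5, a_2 = 6.5, b_2 = 11, c_2 = 11, t_2 = 3.5, a_3 = 8, b_3 = 4, c_3 = 6.5, s_3 = 3, a_4 = 7, b_4 = 13, c_4 = 5, a_5 = 8.5, b_5 = 7, c_5 = 0.5, p_5 = 2.5, q_5 = 4.5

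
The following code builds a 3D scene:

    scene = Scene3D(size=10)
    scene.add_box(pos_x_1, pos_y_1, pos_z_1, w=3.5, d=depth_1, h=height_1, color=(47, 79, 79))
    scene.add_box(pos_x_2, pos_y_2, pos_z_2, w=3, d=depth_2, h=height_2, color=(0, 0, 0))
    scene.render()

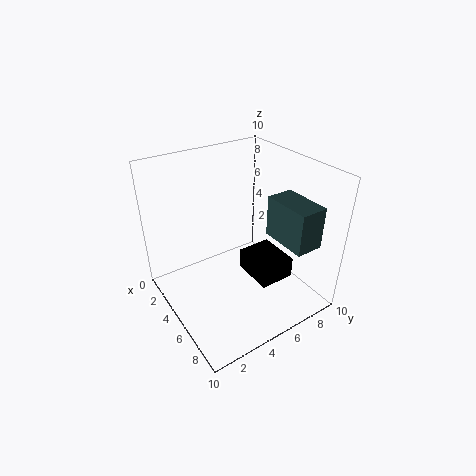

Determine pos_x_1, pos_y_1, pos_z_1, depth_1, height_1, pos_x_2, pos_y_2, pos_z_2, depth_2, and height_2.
pos_x_1 = 5; pos_y_1 = 7.5; pos_z_1 = 4.5; depth_1 = 2; height_1 = 3; pos_x_2 = 4.5; pos_y_2 = 5.5; pos_z_2 = 2; depth_2 = 2.5; height_2 = 1.5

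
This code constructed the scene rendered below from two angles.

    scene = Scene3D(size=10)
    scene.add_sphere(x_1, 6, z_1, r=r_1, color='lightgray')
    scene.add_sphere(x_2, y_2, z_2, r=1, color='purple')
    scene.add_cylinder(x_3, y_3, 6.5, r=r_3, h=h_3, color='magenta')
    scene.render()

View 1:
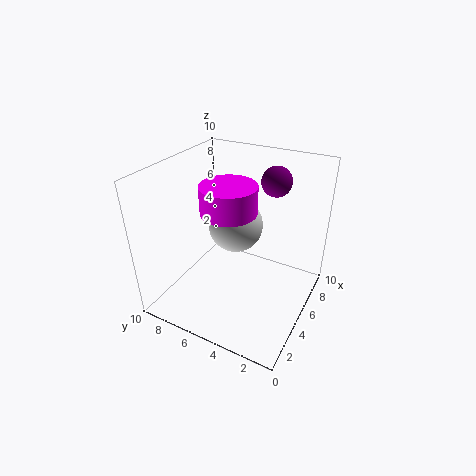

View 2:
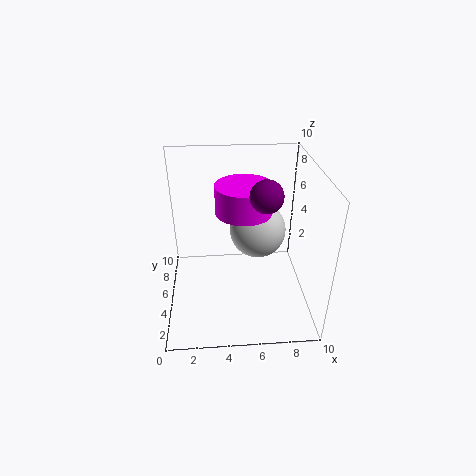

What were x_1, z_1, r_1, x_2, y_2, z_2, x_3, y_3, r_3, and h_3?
x_1 = 6.5
z_1 = 5
r_1 = 2
x_2 = 6.5
y_2 = 3
z_2 = 9
x_3 = 5.5
y_3 = 6
r_3 = 2
h_3 = 2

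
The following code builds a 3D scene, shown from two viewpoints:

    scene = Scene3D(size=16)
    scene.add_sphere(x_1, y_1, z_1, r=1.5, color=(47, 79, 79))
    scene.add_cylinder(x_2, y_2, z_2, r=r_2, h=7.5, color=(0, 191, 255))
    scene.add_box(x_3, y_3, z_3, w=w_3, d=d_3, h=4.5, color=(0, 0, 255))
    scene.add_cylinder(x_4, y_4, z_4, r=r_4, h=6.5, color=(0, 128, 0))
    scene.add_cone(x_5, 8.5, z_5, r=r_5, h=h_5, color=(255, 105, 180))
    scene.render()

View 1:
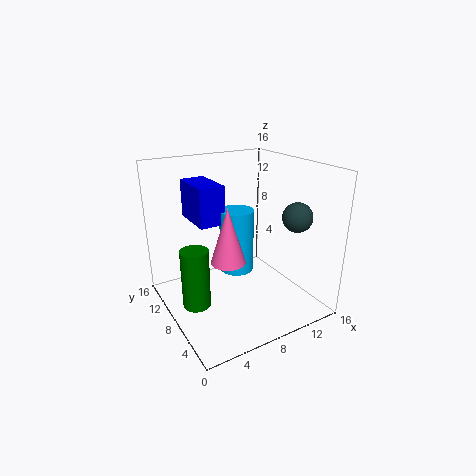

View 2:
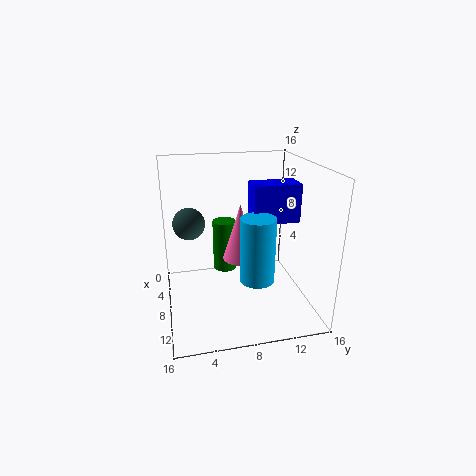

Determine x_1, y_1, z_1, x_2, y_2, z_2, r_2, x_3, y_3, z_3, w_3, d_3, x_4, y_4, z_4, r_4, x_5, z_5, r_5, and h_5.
x_1 = 11.5, y_1 = 2.5, z_1 = 11.5, x_2 = 9, y_2 = 10, z_2 = 3, r_2 = 2, x_3 = 4.5, y_3 = 10, z_3 = 9, w_3 = 3, d_3 = 5.5, x_4 = 2.5, y_4 = 7.5, z_4 = 1.5, r_4 = 1.5, x_5 = 7, z_5 = 5, r_5 = 2, h_5 = 6.5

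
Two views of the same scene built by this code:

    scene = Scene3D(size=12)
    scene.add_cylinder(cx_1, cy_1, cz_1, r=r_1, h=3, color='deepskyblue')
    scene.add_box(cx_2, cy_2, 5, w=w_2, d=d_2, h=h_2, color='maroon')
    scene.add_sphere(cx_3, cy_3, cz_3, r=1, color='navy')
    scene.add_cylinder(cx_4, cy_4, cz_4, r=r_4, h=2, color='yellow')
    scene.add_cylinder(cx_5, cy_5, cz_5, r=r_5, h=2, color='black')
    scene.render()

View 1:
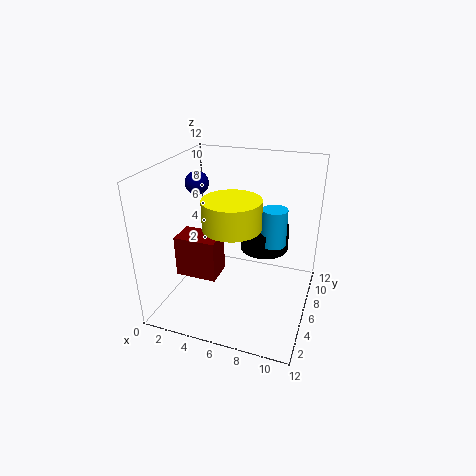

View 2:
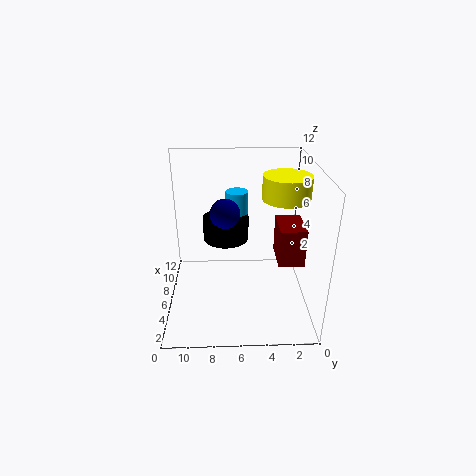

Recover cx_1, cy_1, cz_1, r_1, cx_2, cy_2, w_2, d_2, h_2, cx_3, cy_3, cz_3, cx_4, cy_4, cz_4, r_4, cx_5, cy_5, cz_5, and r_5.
cx_1 = 9
cy_1 = 6
cz_1 = 6
r_1 = 1
cx_2 = 3
cy_2 = 1
w_2 = 3
d_2 = 2
h_2 = 3
cx_3 = 2
cy_3 = 7
cz_3 = 10
cx_4 = 7
cy_4 = 2
cz_4 = 9
r_4 = 2
cx_5 = 8
cy_5 = 7
cz_5 = 5
r_5 = 2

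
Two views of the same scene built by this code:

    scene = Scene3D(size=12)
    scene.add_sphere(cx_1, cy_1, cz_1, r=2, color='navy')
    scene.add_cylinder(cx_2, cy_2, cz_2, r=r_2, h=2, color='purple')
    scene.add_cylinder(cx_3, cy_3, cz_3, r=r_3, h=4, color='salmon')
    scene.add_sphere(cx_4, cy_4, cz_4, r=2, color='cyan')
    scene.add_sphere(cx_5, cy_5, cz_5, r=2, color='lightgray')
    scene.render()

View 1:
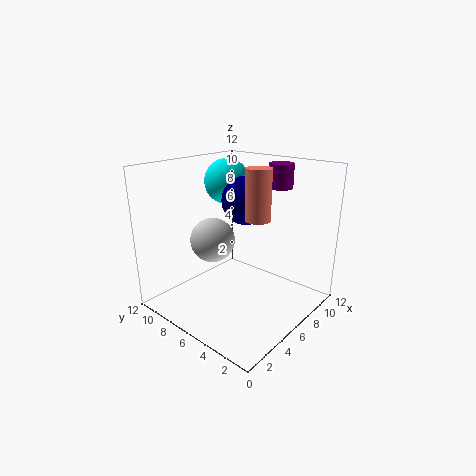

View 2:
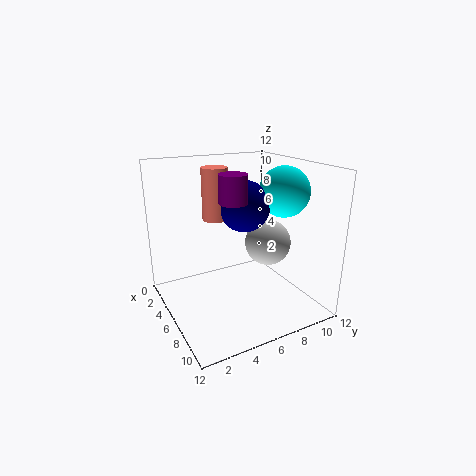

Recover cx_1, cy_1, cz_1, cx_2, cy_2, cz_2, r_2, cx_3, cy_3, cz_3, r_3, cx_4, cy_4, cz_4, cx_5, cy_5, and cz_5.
cx_1 = 7
cy_1 = 6
cz_1 = 9
cx_2 = 9
cy_2 = 4
cz_2 = 10
r_2 = 1
cx_3 = 6
cy_3 = 4
cz_3 = 8
r_3 = 1
cx_4 = 8
cy_4 = 9
cz_4 = 10
cx_5 = 6
cy_5 = 9
cz_5 = 5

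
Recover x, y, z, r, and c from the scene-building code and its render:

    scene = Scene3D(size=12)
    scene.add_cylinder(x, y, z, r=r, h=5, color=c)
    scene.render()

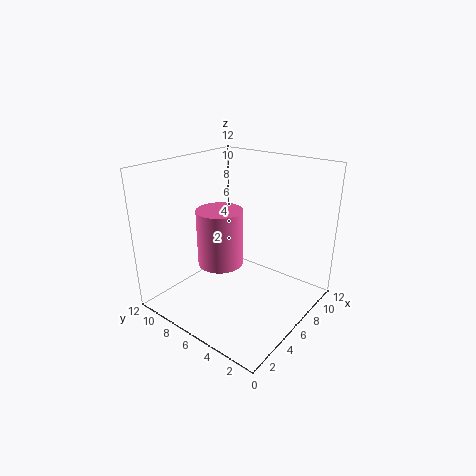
x = 6; y = 8; z = 3; r = 2; c = 'hotpink'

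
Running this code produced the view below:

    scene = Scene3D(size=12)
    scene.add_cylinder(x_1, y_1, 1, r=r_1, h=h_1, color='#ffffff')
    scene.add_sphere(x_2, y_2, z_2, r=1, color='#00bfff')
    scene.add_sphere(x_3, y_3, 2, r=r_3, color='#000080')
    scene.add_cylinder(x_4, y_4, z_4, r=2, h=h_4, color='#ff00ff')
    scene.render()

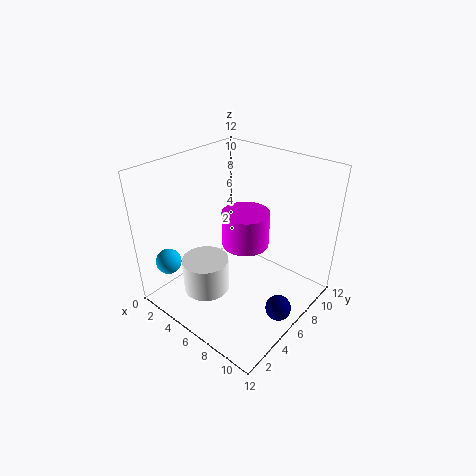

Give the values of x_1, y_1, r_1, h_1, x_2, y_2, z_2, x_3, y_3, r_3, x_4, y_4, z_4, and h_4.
x_1 = 4, y_1 = 4, r_1 = 2, h_1 = 3, x_2 = 3, y_2 = 1, z_2 = 5, x_3 = 11, y_3 = 5, r_3 = 1, x_4 = 6, y_4 = 7, z_4 = 5, h_4 = 3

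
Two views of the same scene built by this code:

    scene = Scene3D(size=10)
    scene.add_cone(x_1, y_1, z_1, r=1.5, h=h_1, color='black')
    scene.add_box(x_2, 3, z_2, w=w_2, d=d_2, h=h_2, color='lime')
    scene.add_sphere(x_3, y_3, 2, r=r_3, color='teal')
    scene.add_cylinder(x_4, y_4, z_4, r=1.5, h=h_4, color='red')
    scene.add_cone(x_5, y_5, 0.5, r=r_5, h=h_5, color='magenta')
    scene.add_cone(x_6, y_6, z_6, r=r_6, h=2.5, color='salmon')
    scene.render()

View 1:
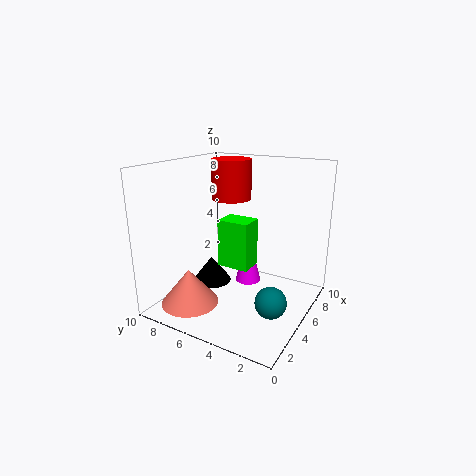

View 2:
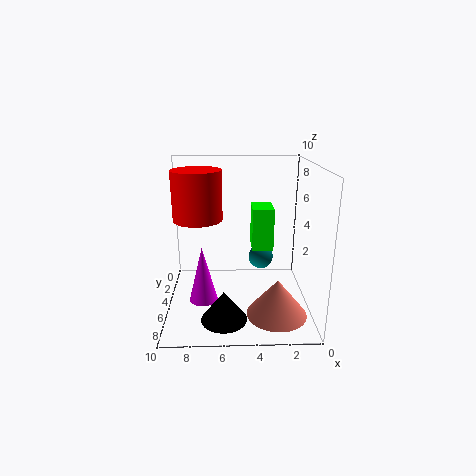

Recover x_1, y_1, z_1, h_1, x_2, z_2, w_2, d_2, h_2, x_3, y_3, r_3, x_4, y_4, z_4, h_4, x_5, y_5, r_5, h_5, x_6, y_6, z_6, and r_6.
x_1 = 6; y_1 = 8; z_1 = 0.5; h_1 = 2; x_2 = 2.5; z_2 = 4; w_2 = 1.5; d_2 = 2; h_2 = 3; x_3 = 3; y_3 = 1.5; r_3 = 1; x_4 = 7.5; y_4 = 7; z_4 = 7; h_4 = 3; x_5 = 7.5; y_5 = 5.5; r_5 = 1; h_5 = 4; x_6 = 2.5; y_6 = 7.5; z_6 = 0.5; r_6 = 2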